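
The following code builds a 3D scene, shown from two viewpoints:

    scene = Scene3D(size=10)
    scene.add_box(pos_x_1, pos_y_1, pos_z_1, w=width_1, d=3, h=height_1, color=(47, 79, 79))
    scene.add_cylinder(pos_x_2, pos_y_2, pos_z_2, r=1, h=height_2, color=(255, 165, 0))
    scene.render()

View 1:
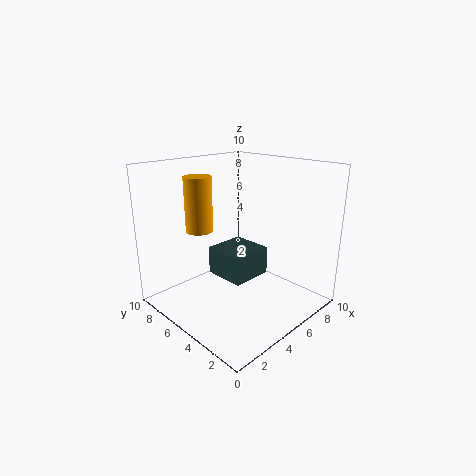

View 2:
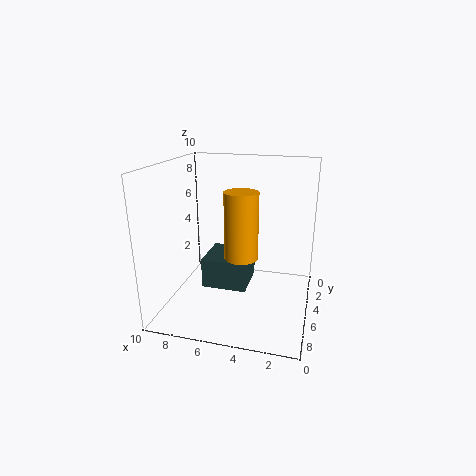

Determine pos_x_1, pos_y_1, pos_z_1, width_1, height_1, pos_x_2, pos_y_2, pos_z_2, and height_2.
pos_x_1 = 4
pos_y_1 = 4
pos_z_1 = 2
width_1 = 3
height_1 = 2
pos_x_2 = 4
pos_y_2 = 8
pos_z_2 = 5
height_2 = 4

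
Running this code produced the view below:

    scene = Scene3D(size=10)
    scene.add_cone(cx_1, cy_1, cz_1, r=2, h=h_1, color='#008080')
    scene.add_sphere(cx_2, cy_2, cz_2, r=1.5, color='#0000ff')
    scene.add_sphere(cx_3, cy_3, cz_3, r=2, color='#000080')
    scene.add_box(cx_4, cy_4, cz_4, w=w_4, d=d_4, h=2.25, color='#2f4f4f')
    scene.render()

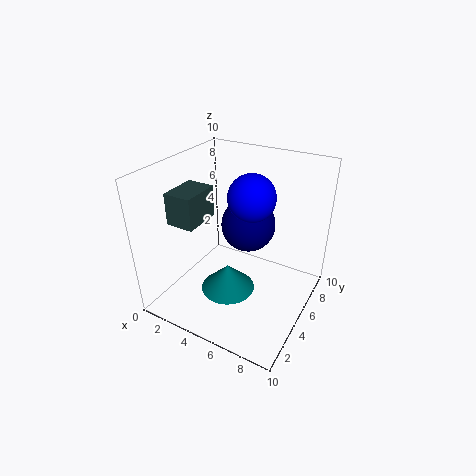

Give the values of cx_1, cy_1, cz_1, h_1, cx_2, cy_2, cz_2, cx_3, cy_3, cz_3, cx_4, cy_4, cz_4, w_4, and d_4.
cx_1 = 4.25, cy_1 = 4.75, cz_1 = 0.5, h_1 = 2, cx_2 = 6.25, cy_2 = 4.5, cz_2 = 8.5, cx_3 = 4.75, cy_3 = 7, cz_3 = 5, cx_4 = 0.75, cy_4 = 2.75, cz_4 = 6, w_4 = 2, d_4 = 2.75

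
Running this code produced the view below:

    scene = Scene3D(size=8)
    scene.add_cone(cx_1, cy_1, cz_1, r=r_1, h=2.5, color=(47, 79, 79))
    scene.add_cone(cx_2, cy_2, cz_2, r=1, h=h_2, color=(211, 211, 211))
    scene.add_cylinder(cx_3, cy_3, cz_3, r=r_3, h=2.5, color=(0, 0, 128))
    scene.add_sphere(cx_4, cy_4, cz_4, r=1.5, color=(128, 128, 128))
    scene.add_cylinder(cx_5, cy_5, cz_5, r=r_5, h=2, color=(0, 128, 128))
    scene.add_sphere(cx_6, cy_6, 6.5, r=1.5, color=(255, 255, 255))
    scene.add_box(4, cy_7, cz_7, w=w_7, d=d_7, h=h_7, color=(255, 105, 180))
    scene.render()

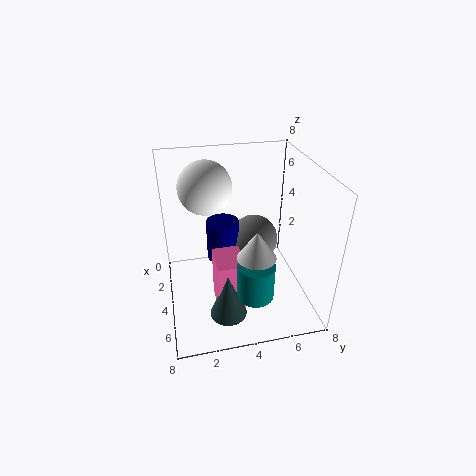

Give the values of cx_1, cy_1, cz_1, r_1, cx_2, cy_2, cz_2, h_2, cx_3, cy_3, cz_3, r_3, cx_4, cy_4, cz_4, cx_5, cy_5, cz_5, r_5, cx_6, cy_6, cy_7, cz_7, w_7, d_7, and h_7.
cx_1 = 6; cy_1 = 3; cz_1 = 0.5; r_1 = 1; cx_2 = 6; cy_2 = 4.5; cz_2 = 4; h_2 = 1.5; cx_3 = 2; cy_3 = 3.5; cz_3 = 1.5; r_3 = 1; cx_4 = 2; cy_4 = 5.5; cz_4 = 2.5; cx_5 = 6; cy_5 = 4.5; cz_5 = 1.5; r_5 = 1; cx_6 = 2.5; cy_6 = 2.5; cy_7 = 2.5; cz_7 = 0.5; w_7 = 2; d_7 = 1.5; h_7 = 3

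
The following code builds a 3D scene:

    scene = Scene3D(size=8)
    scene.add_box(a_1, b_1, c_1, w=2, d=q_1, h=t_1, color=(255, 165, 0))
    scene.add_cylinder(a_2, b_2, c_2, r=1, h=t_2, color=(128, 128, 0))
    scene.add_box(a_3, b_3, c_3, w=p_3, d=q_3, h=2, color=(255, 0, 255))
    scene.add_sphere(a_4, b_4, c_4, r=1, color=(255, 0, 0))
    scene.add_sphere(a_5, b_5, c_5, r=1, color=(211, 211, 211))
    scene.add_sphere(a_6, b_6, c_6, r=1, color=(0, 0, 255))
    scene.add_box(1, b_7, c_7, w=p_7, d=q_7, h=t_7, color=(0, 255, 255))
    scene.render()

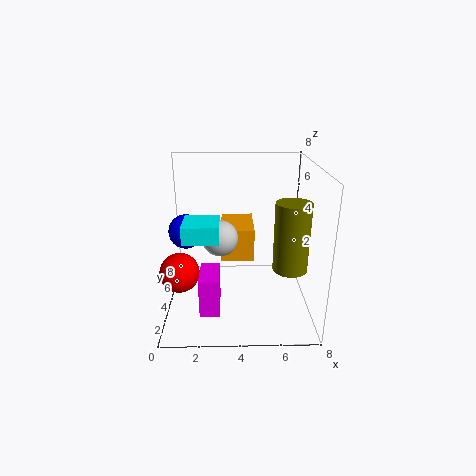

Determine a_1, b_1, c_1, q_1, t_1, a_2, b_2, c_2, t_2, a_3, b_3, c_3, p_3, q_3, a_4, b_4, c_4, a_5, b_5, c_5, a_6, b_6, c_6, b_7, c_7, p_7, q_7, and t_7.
a_1 = 3, b_1 = 5, c_1 = 2, q_1 = 3, t_1 = 2, a_2 = 7, b_2 = 4, c_2 = 2, t_2 = 4, a_3 = 2, b_3 = 1, c_3 = 1, p_3 = 1, q_3 = 2, a_4 = 1, b_4 = 2, c_4 = 3, a_5 = 3, b_5 = 4, c_5 = 4, a_6 = 1, b_6 = 5, c_6 = 4, b_7 = 3, c_7 = 4, p_7 = 2, q_7 = 2, t_7 = 1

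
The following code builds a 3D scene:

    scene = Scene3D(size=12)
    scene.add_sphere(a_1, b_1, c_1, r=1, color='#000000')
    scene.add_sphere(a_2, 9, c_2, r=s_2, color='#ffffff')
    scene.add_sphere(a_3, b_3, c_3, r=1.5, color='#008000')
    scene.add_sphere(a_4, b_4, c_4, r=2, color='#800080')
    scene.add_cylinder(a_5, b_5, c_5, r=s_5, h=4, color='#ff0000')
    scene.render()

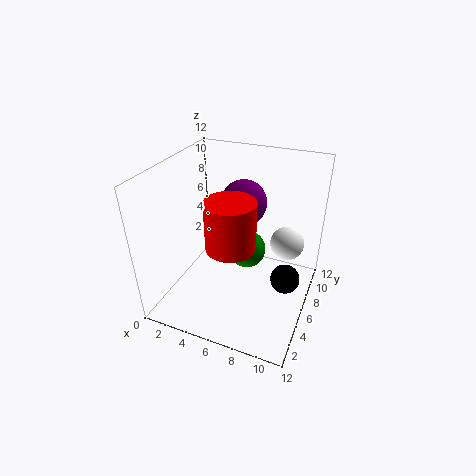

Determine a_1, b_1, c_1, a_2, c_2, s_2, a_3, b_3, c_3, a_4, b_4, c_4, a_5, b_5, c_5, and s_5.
a_1 = 11
b_1 = 2.5
c_1 = 6
a_2 = 9.5
c_2 = 4.5
s_2 = 1.5
a_3 = 7
b_3 = 5.5
c_3 = 5.5
a_4 = 5.5
b_4 = 8.5
c_4 = 8
a_5 = 6
b_5 = 4.5
c_5 = 6
s_5 = 2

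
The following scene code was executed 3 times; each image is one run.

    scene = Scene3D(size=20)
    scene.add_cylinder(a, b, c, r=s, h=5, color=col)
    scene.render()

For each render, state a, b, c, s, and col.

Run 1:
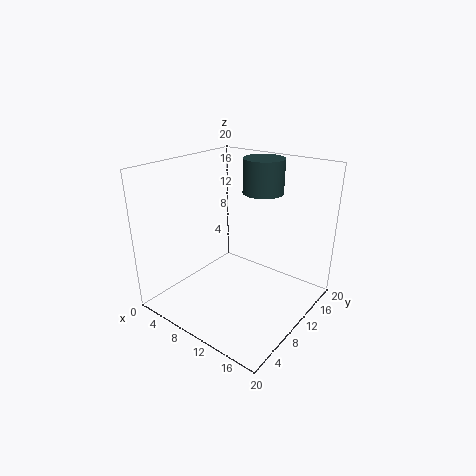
a = 10
b = 16
c = 15
s = 3
col = 'darkslategray'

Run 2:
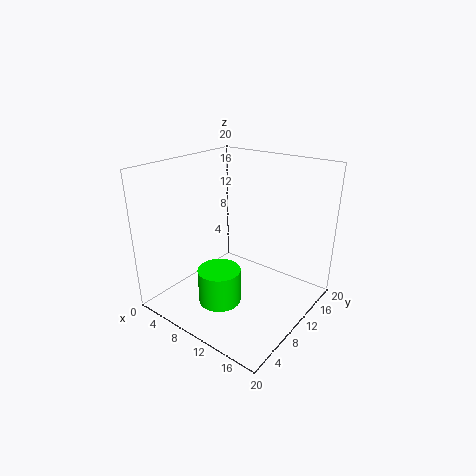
a = 9
b = 7
c = 1
s = 3
col = 'lime'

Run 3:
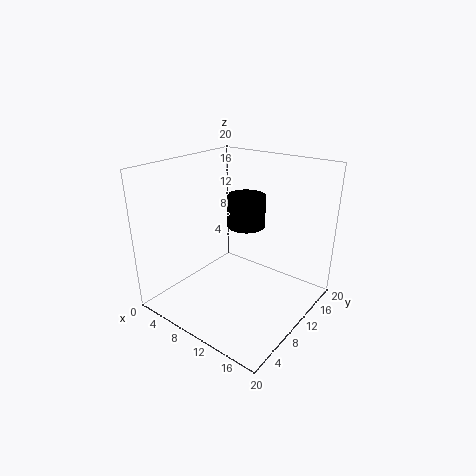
a = 7
b = 16
c = 9
s = 3
col = 'black'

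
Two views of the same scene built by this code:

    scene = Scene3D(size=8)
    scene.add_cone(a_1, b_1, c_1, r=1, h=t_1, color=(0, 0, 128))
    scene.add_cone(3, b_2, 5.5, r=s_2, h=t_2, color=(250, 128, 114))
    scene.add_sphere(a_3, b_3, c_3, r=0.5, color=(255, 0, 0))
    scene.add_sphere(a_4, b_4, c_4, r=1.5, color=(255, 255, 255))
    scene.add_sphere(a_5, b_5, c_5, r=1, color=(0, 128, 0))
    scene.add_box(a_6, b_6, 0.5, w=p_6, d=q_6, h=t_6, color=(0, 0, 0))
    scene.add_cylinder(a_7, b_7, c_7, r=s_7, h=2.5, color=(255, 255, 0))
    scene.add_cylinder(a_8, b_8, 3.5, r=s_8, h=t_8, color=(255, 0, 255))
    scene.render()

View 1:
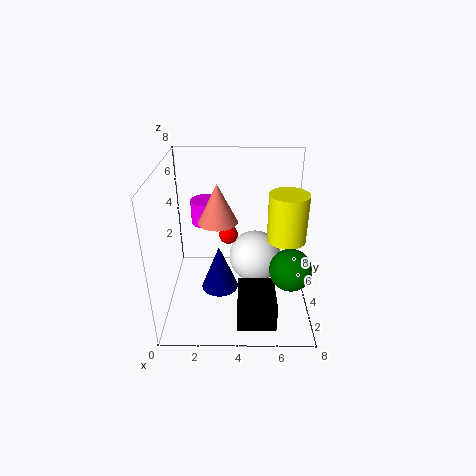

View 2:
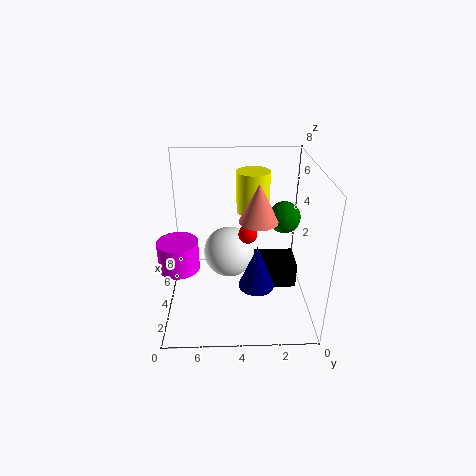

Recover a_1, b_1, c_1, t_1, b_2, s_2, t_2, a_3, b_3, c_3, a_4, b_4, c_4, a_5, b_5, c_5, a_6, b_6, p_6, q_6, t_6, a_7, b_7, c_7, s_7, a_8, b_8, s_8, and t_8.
a_1 = 3, b_1 = 3, c_1 = 1.5, t_1 = 2.5, b_2 = 3, s_2 = 1, t_2 = 2, a_3 = 3.5, b_3 = 3.5, c_3 = 4.5, a_4 = 5, b_4 = 4.5, c_4 = 2.5, a_5 = 6.5, b_5 = 1, c_5 = 4, a_6 = 4, b_6 = 0.5, p_6 = 2, q_6 = 2.5, t_6 = 1.5, a_7 = 6.5, b_7 = 3, c_7 = 4.5, s_7 = 1, a_8 = 2, b_8 = 7, s_8 = 1, t_8 = 1.5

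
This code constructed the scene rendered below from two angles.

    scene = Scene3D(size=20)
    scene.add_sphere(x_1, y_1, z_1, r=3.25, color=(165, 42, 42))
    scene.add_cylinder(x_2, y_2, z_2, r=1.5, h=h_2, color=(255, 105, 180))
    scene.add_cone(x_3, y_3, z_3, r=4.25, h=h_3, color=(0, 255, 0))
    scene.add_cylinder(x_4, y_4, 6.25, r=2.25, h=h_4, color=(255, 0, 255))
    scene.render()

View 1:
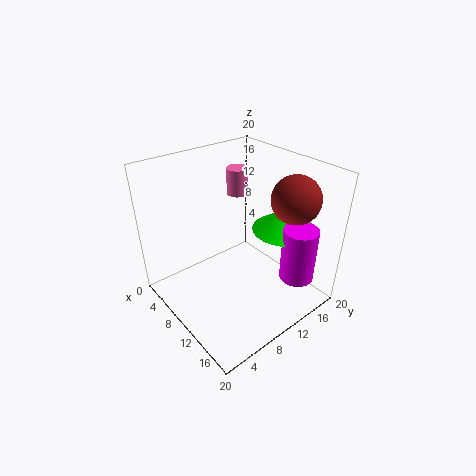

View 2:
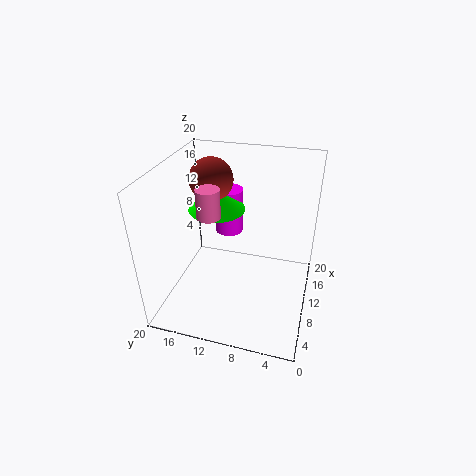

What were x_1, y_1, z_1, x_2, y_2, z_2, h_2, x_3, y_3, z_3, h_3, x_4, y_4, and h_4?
x_1 = 15; y_1 = 15.5; z_1 = 16; x_2 = 6.5; y_2 = 12.75; z_2 = 14.75; h_2 = 3.75; x_3 = 14.25; y_3 = 14.5; z_3 = 11.75; h_3 = 3; x_4 = 17.75; y_4 = 13.75; h_4 = 7.25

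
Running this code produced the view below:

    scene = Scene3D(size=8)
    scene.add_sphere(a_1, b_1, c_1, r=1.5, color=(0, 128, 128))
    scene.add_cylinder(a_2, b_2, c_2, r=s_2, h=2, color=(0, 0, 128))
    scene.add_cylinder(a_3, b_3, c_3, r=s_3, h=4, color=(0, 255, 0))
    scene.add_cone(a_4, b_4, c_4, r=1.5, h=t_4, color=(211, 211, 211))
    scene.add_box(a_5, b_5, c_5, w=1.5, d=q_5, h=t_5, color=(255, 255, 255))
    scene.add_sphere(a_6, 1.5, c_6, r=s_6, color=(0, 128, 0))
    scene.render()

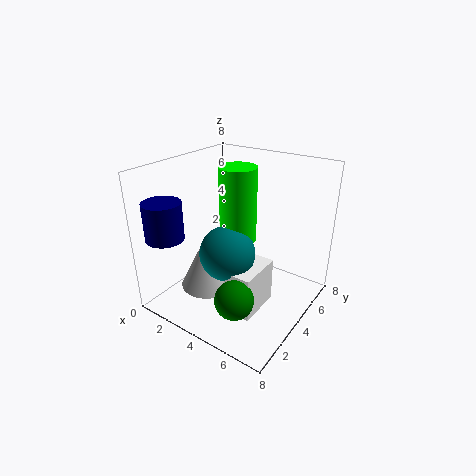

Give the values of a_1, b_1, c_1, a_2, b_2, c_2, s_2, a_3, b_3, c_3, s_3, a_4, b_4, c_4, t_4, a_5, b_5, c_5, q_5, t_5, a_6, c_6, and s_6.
a_1 = 4
b_1 = 3
c_1 = 3.5
a_2 = 1.5
b_2 = 1
c_2 = 4.5
s_2 = 1
a_3 = 4
b_3 = 4
c_3 = 4
s_3 = 1
a_4 = 3
b_4 = 2.5
c_4 = 1.5
t_4 = 3
a_5 = 4.5
b_5 = 2
c_5 = 0.5
q_5 = 2.5
t_5 = 2.5
a_6 = 5.5
c_6 = 2
s_6 = 1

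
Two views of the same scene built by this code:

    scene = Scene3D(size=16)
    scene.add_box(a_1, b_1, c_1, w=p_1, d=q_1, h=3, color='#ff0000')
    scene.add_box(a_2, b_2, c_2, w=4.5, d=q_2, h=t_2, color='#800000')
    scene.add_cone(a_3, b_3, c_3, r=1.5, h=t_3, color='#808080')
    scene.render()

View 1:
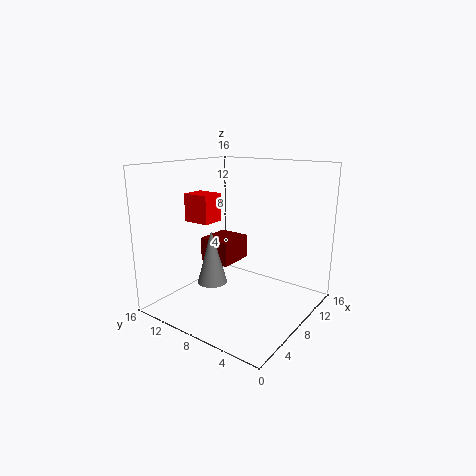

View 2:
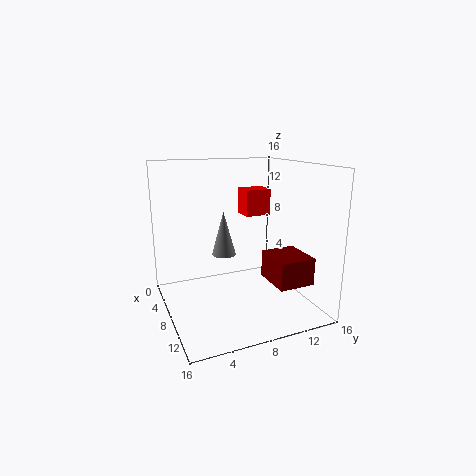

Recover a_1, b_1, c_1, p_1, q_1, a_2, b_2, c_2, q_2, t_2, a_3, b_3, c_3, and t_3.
a_1 = 4.5
b_1 = 9.5
c_1 = 10
p_1 = 2.5
q_1 = 3
a_2 = 9
b_2 = 10.5
c_2 = 3.5
q_2 = 4
t_2 = 3
a_3 = 3.5
b_3 = 8
c_3 = 4.5
t_3 = 5.5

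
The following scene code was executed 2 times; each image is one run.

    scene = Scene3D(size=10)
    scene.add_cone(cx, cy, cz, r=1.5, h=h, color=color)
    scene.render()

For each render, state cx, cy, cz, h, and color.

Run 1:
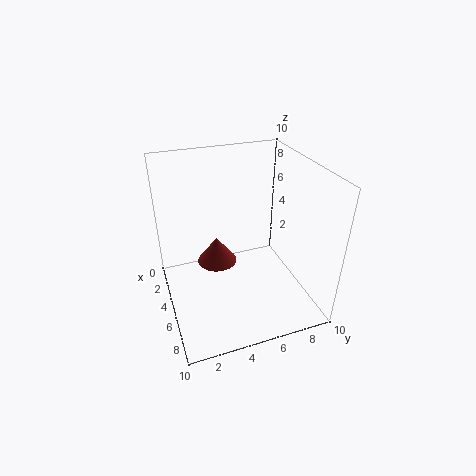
cx = 3, cy = 4, cz = 2, h = 2, color = 'brown'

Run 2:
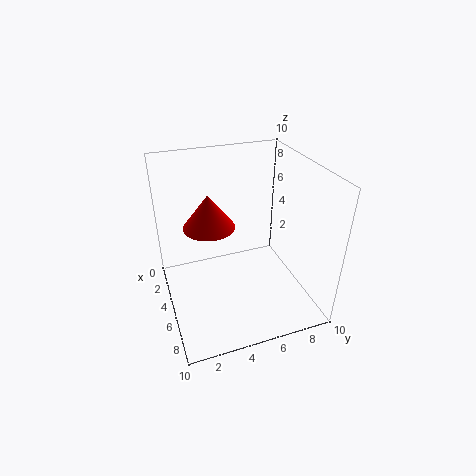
cx = 7, cy = 2.5, cz = 7.5, h = 2, color = 'red'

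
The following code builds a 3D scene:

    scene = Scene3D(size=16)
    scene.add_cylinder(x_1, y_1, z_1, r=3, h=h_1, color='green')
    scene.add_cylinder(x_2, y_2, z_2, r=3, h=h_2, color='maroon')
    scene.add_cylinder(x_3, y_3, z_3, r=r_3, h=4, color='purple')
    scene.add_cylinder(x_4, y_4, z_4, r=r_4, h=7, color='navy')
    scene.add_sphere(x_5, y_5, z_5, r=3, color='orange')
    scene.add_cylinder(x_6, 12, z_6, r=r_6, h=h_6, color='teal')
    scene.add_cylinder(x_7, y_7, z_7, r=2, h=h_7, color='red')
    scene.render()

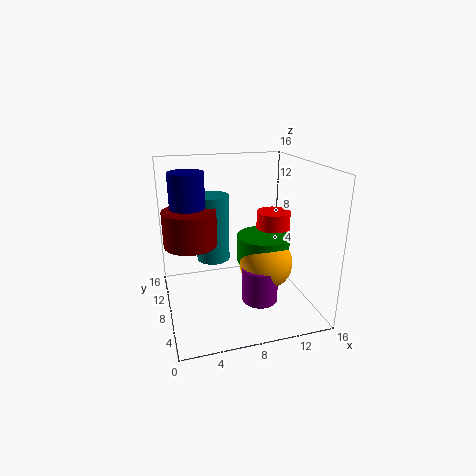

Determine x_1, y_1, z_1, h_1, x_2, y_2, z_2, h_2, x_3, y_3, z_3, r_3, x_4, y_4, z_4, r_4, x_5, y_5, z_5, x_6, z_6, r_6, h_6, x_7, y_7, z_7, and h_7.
x_1 = 11
y_1 = 8
z_1 = 5
h_1 = 3
x_2 = 3
y_2 = 10
z_2 = 7
h_2 = 4
x_3 = 10
y_3 = 6
z_3 = 1
r_3 = 2
x_4 = 3
y_4 = 11
z_4 = 8
r_4 = 2
x_5 = 11
y_5 = 7
z_5 = 5
x_6 = 6
z_6 = 4
r_6 = 2
h_6 = 8
x_7 = 13
y_7 = 10
z_7 = 4
h_7 = 6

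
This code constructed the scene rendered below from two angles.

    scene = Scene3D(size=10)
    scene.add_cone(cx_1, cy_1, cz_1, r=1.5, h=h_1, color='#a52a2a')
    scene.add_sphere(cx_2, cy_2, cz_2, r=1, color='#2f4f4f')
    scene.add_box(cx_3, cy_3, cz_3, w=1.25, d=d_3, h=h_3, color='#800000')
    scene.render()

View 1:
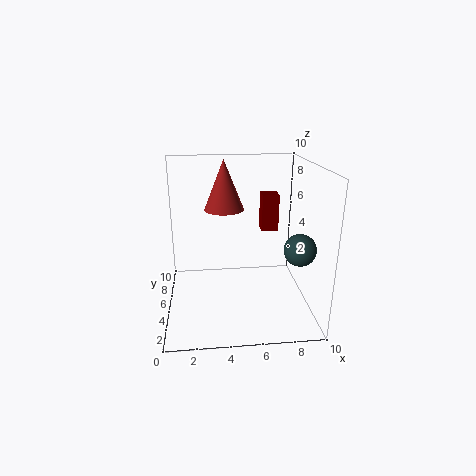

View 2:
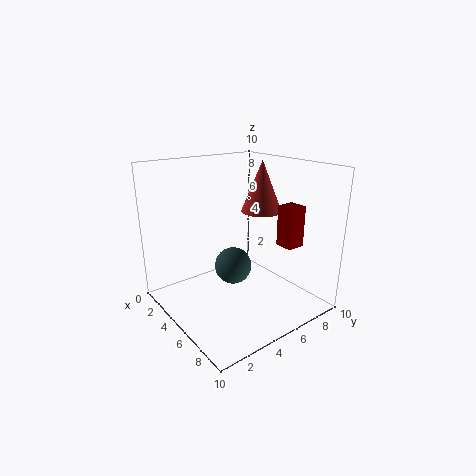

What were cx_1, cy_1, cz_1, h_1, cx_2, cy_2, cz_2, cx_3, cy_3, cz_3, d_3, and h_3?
cx_1 = 4.25, cy_1 = 7.75, cz_1 = 6.25, h_1 = 3.75, cx_2 = 8.5, cy_2 = 2, cz_2 = 5.25, cx_3 = 7, cy_3 = 6.75, cz_3 = 4.75, d_3 = 1.25, h_3 = 2.75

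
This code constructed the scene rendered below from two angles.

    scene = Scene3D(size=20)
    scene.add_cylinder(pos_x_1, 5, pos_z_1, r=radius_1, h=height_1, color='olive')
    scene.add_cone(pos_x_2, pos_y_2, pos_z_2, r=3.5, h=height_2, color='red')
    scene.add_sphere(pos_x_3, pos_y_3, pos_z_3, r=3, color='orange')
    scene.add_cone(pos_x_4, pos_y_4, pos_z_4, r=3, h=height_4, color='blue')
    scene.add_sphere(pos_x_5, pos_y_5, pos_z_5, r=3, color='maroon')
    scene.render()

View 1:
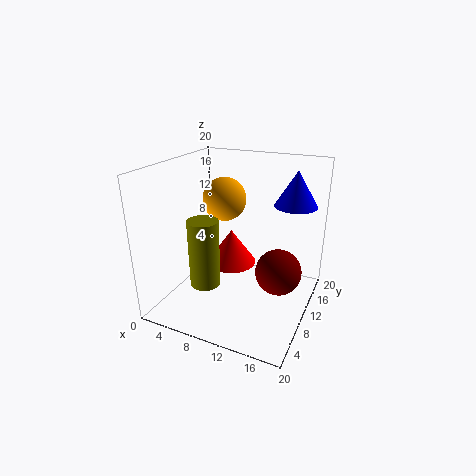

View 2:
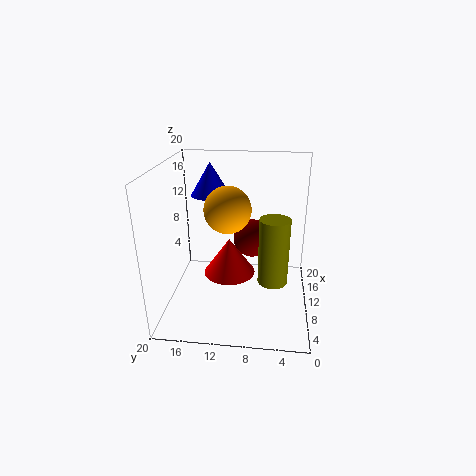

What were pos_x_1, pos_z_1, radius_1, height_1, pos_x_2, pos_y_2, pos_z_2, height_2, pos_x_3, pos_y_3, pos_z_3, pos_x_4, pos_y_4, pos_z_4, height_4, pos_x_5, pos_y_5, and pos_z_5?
pos_x_1 = 7.5; pos_z_1 = 5; radius_1 = 2; height_1 = 9; pos_x_2 = 8.5; pos_y_2 = 11; pos_z_2 = 5.5; height_2 = 5; pos_x_3 = 7.5; pos_y_3 = 11; pos_z_3 = 15; pos_x_4 = 16.5; pos_y_4 = 15; pos_z_4 = 14; height_4 = 5; pos_x_5 = 16.5; pos_y_5 = 8.5; pos_z_5 = 7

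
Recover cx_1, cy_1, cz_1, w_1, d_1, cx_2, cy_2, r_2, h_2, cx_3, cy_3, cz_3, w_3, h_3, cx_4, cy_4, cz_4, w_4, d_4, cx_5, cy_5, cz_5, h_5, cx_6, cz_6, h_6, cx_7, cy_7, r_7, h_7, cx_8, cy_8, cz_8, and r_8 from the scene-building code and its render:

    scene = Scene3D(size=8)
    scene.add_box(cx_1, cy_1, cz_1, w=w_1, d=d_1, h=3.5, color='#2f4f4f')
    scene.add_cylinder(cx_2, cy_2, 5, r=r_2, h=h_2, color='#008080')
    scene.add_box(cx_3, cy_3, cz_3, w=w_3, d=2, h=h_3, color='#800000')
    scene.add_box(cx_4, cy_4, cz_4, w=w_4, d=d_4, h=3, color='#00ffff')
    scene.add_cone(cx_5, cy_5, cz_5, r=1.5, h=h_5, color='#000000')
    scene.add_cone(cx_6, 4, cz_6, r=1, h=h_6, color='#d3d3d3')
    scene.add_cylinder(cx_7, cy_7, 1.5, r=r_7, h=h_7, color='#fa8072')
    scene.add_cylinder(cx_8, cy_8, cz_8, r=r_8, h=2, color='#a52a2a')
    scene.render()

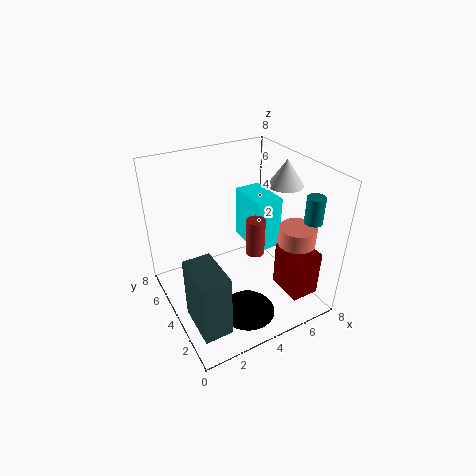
cx_1 = 0.5
cy_1 = 1
cz_1 = 0.5
w_1 = 1.5
d_1 = 2.5
cx_2 = 7.5
cy_2 = 2
r_2 = 0.5
h_2 = 1.5
cx_3 = 5.5
cy_3 = 0.5
cz_3 = 1.5
w_3 = 1.5
h_3 = 2.5
cx_4 = 5
cy_4 = 3.5
cz_4 = 3
w_4 = 1.5
d_4 = 2.5
cx_5 = 3.5
cy_5 = 2
cz_5 = 0.5
h_5 = 1.5
cx_6 = 7
cz_6 = 6.5
h_6 = 1.5
cx_7 = 6.5
cy_7 = 2
r_7 = 1
h_7 = 3.5
cx_8 = 4.5
cy_8 = 3
cz_8 = 3.5
r_8 = 0.5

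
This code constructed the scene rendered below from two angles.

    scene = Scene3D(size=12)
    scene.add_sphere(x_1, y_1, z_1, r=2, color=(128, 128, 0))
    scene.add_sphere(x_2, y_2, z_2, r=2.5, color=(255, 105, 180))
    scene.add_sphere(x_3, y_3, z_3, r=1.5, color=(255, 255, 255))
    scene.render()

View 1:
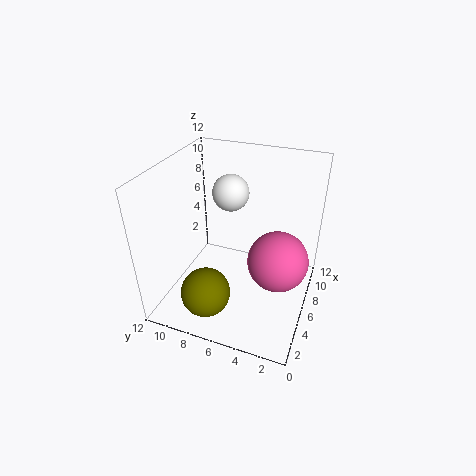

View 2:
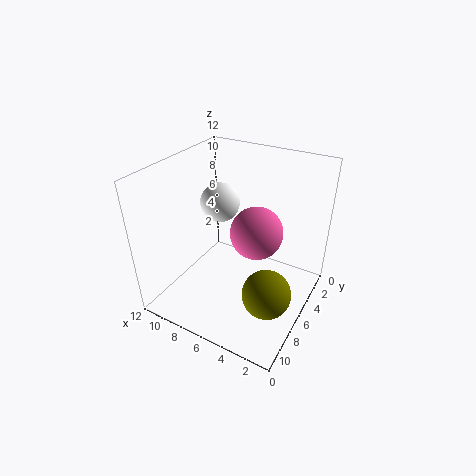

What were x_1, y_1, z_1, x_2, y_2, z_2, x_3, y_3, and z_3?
x_1 = 2.5; y_1 = 7.5; z_1 = 2.5; x_2 = 6; y_2 = 2.5; z_2 = 4.5; x_3 = 7; y_3 = 7; z_3 = 9.5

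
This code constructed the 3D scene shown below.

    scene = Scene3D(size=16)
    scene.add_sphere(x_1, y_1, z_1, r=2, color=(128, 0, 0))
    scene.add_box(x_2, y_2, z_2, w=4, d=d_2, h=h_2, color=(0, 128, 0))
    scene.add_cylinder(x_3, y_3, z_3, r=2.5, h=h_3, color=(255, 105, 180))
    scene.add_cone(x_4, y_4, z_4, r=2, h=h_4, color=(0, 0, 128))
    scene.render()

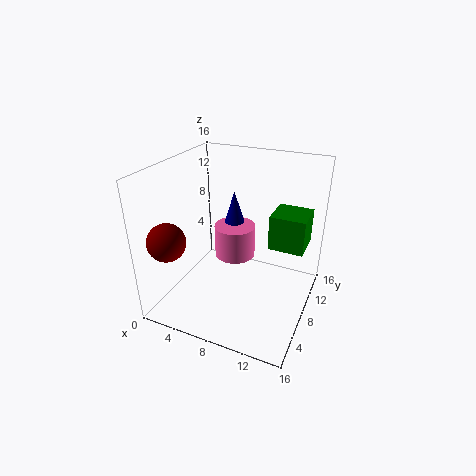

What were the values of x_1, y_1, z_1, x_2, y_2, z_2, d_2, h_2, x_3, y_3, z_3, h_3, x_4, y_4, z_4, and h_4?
x_1 = 2.5
y_1 = 2.5
z_1 = 9
x_2 = 11
y_2 = 9.5
z_2 = 6.5
d_2 = 4
h_2 = 4
x_3 = 6
y_3 = 11.5
z_3 = 3.5
h_3 = 4
x_4 = 5.5
y_4 = 12.5
z_4 = 5
h_4 = 6.5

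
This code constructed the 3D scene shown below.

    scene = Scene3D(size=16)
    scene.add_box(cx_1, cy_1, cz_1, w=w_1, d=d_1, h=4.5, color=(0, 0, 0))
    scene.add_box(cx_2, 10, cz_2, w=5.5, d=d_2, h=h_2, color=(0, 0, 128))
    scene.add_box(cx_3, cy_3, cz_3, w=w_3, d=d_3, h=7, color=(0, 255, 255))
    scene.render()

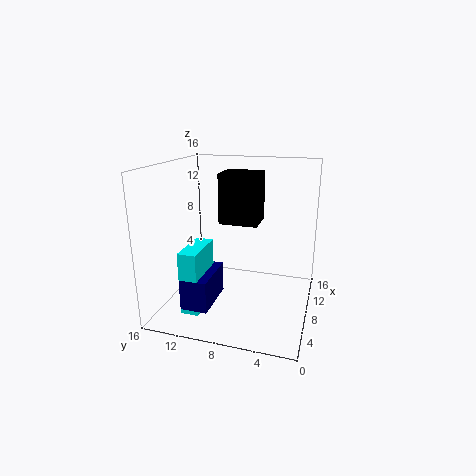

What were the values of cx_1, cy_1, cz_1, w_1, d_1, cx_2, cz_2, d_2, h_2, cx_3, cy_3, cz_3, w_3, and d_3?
cx_1 = 2, cy_1 = 4.5, cz_1 = 11.5, w_1 = 3, d_1 = 3.5, cx_2 = 3, cz_2 = 1, d_2 = 3, h_2 = 3.5, cx_3 = 3, cy_3 = 11, cz_3 = 0.5, w_3 = 5, d_3 = 2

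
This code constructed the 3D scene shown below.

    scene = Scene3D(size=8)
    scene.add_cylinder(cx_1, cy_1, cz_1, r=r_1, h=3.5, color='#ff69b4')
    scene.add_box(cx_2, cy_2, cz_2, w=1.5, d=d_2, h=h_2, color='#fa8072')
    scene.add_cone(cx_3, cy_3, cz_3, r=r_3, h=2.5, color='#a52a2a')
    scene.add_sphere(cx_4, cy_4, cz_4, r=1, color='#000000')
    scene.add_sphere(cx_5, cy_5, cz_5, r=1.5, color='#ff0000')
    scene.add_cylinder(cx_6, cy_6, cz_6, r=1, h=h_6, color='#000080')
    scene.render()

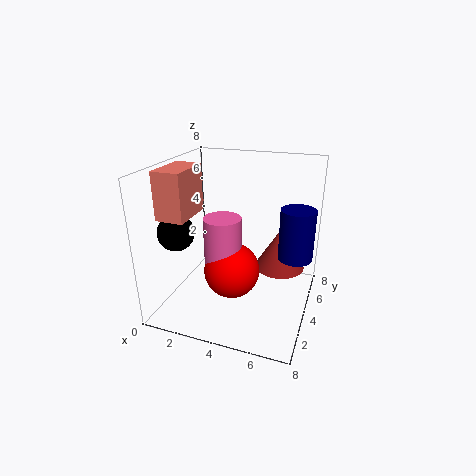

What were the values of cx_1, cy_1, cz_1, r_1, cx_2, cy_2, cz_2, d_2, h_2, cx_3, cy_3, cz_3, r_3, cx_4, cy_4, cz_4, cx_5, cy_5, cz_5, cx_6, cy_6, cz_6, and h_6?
cx_1 = 3.5, cy_1 = 3, cz_1 = 2, r_1 = 1, cx_2 = 0.5, cy_2 = 1.5, cz_2 = 5.5, d_2 = 2.5, h_2 = 2.5, cx_3 = 6, cy_3 = 6, cz_3 = 1.5, r_3 = 1.5, cx_4 = 1, cy_4 = 2.5, cz_4 = 4.5, cx_5 = 4, cy_5 = 3, cz_5 = 2.5, cx_6 = 7, cy_6 = 5.5, cz_6 = 2.5, h_6 = 3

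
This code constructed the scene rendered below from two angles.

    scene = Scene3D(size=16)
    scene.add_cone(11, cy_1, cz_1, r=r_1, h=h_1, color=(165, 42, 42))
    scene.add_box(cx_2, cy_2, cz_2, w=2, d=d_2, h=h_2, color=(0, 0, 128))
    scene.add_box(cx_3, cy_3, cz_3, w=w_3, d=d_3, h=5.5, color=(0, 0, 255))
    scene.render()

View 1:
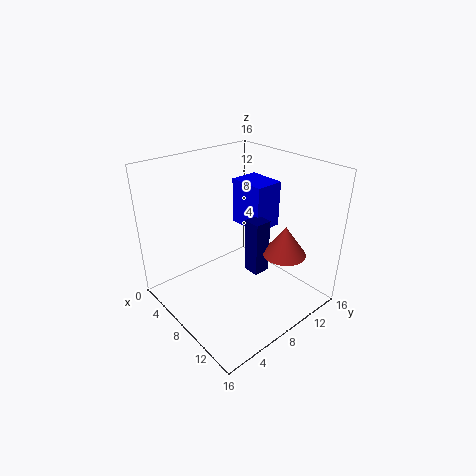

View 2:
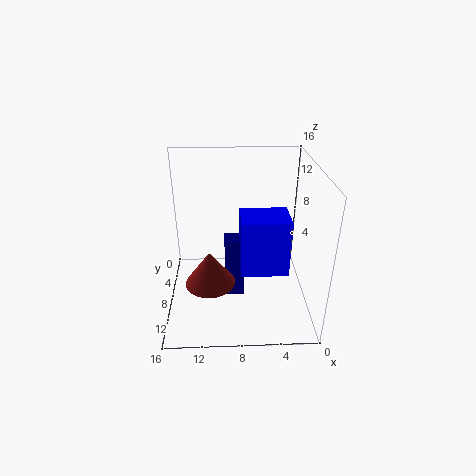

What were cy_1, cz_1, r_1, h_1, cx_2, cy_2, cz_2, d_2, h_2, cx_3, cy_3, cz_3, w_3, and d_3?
cy_1 = 12.5, cz_1 = 5.5, r_1 = 2.5, h_1 = 3.5, cx_2 = 7.5, cy_2 = 9.5, cz_2 = 3, d_2 = 2, h_2 = 6.5, cx_3 = 3.5, cy_3 = 11, cz_3 = 7.5, w_3 = 4.5, d_3 = 3.5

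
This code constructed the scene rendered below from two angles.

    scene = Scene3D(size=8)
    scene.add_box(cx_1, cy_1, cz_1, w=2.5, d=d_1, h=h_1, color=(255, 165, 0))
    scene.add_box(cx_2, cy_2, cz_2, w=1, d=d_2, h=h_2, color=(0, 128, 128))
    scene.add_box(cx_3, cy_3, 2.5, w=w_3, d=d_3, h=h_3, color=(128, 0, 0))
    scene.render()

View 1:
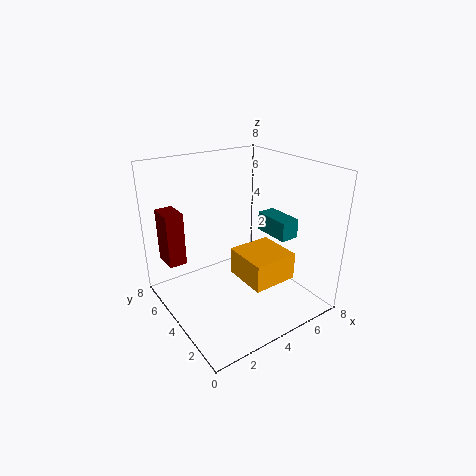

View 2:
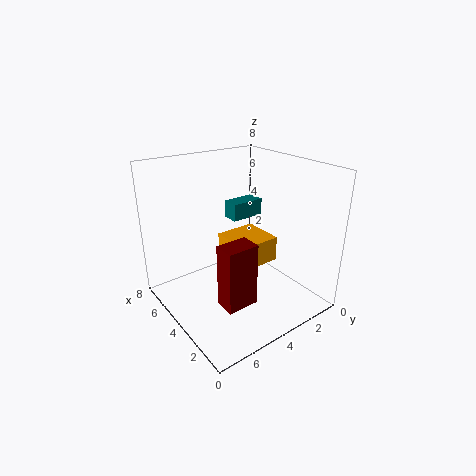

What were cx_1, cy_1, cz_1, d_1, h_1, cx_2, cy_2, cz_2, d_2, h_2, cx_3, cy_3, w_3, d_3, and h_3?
cx_1 = 3.5, cy_1 = 1.5, cz_1 = 2, d_1 = 2.5, h_1 = 1.5, cx_2 = 5, cy_2 = 1.5, cz_2 = 4.5, d_2 = 2, h_2 = 1, cx_3 = 0.5, cy_3 = 5.5, w_3 = 1, d_3 = 1.5, h_3 = 3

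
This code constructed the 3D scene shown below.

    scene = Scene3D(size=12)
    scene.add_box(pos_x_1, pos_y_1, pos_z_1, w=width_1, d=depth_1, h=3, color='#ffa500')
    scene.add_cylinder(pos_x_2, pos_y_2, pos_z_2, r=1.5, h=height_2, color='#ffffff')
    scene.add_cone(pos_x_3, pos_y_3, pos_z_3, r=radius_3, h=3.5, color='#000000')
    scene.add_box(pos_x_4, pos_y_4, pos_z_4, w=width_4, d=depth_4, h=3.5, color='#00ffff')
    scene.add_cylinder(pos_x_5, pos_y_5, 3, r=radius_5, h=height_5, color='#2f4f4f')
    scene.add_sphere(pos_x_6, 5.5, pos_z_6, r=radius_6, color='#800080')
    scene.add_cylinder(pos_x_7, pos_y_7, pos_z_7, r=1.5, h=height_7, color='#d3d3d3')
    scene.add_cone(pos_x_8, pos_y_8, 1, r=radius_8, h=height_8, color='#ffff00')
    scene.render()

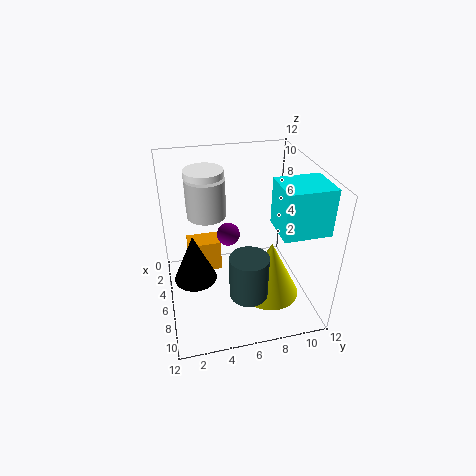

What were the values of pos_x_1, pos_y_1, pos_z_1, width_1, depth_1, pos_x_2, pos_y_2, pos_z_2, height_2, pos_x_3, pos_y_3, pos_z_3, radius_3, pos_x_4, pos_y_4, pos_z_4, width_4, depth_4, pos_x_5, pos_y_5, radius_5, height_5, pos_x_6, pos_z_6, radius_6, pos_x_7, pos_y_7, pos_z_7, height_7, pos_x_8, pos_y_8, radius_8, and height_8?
pos_x_1 = 1.5
pos_y_1 = 2
pos_z_1 = 1
width_1 = 2
depth_1 = 3
pos_x_2 = 5.5
pos_y_2 = 3.5
pos_z_2 = 9
height_2 = 3
pos_x_3 = 9.5
pos_y_3 = 2
pos_z_3 = 5.5
radius_3 = 1.5
pos_x_4 = 8
pos_y_4 = 8
pos_z_4 = 8.5
width_4 = 3
depth_4 = 3.5
pos_x_5 = 9.5
pos_y_5 = 6
radius_5 = 1.5
height_5 = 3.5
pos_x_6 = 4.5
pos_z_6 = 5.5
radius_6 = 1
pos_x_7 = 6
pos_y_7 = 3.5
pos_z_7 = 8.5
height_7 = 3
pos_x_8 = 7.5
pos_y_8 = 8.5
radius_8 = 2.5
height_8 = 5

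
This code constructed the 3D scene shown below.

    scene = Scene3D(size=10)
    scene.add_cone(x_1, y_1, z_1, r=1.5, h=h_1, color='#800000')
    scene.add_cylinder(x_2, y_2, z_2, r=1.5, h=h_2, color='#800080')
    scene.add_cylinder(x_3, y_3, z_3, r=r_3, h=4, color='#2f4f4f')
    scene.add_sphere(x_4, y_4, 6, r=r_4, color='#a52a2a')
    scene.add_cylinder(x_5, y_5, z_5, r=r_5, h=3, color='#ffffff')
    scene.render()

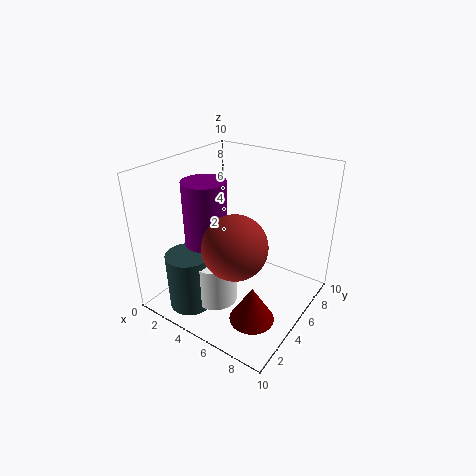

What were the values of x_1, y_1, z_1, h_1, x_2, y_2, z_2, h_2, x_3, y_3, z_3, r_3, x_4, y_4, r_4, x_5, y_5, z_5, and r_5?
x_1 = 7.5, y_1 = 3, z_1 = 0.5, h_1 = 2.5, x_2 = 3, y_2 = 4, z_2 = 4, h_2 = 5, x_3 = 3, y_3 = 2, z_3 = 0.5, r_3 = 1.5, x_4 = 6.5, y_4 = 2.5, r_4 = 2, x_5 = 4.5, y_5 = 3, z_5 = 1, r_5 = 1.5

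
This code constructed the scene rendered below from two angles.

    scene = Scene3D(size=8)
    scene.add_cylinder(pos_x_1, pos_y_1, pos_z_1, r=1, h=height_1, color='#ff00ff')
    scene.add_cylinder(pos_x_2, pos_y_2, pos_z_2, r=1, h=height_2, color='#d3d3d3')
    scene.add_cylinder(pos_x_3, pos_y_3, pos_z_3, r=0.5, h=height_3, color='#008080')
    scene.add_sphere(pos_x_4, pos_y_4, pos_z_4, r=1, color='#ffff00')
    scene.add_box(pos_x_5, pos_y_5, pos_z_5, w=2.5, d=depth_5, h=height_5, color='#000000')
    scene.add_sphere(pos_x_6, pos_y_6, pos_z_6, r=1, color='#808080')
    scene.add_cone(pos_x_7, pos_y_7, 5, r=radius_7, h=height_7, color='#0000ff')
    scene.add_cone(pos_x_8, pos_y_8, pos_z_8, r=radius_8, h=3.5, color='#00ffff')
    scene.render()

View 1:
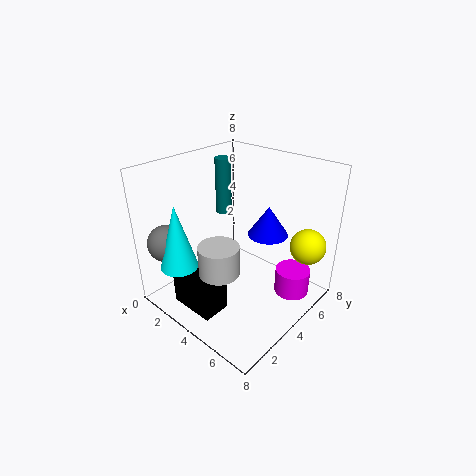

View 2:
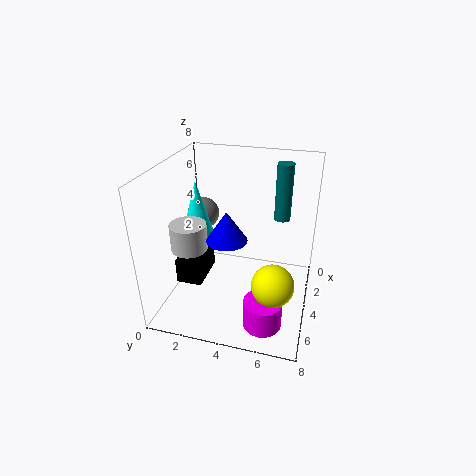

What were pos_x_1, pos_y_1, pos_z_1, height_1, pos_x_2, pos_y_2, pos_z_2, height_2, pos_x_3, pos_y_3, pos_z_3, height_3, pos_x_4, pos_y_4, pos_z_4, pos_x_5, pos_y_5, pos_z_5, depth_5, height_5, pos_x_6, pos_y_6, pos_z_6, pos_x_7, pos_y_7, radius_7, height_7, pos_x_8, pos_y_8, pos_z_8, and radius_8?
pos_x_1 = 6.5; pos_y_1 = 6; pos_z_1 = 0.5; height_1 = 1.5; pos_x_2 = 5; pos_y_2 = 1.5; pos_z_2 = 3.5; height_2 = 1.5; pos_x_3 = 1; pos_y_3 = 6; pos_z_3 = 4; height_3 = 3.5; pos_x_4 = 7; pos_y_4 = 6.5; pos_z_4 = 3.5; pos_x_5 = 2.5; pos_y_5 = 0.5; pos_z_5 = 1; depth_5 = 1.5; height_5 = 1.5; pos_x_6 = 1.5; pos_y_6 = 1; pos_z_6 = 4; pos_x_7 = 6; pos_y_7 = 4; radius_7 = 1; height_7 = 1.5; pos_x_8 = 2.5; pos_y_8 = 1; pos_z_8 = 3; radius_8 = 1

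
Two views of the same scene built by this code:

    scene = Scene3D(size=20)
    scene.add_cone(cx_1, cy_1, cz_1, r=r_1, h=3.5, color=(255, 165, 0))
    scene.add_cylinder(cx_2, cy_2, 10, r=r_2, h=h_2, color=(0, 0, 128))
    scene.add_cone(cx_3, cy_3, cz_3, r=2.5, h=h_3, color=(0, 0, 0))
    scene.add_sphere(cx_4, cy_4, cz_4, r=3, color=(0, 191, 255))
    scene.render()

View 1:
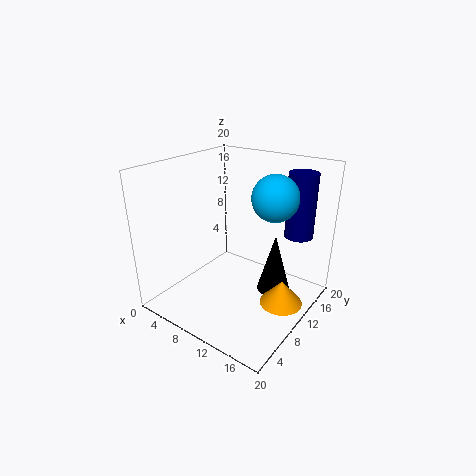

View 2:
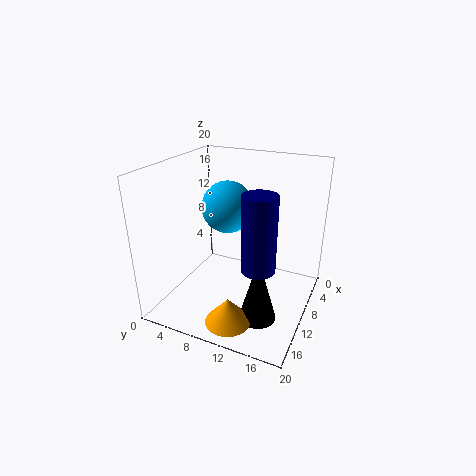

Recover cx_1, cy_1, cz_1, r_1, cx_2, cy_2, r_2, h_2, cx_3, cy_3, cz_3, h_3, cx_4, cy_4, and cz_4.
cx_1 = 16.5, cy_1 = 11.5, cz_1 = 1, r_1 = 3, cx_2 = 16.5, cy_2 = 15.5, r_2 = 2, h_2 = 9, cx_3 = 13.5, cy_3 = 14.5, cz_3 = 0.5, h_3 = 9, cx_4 = 15, cy_4 = 11, cz_4 = 16.5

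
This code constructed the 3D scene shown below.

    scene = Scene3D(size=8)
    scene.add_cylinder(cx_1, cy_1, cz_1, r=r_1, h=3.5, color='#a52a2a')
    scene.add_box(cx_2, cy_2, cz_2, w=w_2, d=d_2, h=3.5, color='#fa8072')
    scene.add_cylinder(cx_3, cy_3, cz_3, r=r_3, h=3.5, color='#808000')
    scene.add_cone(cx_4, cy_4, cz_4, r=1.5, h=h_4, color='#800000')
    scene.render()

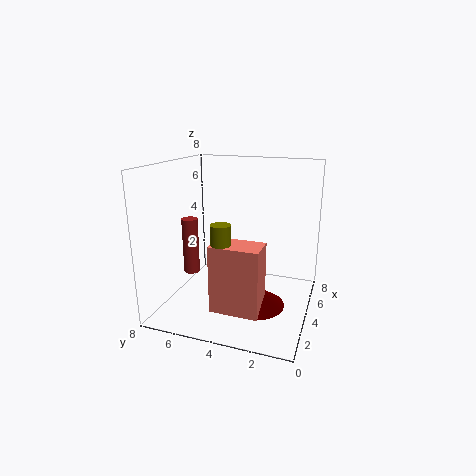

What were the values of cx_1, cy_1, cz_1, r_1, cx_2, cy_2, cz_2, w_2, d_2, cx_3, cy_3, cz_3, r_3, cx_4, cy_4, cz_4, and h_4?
cx_1 = 5, cy_1 = 7.5, cz_1 = 1, r_1 = 0.5, cx_2 = 1, cy_2 = 2, cz_2 = 1, w_2 = 1.5, d_2 = 2.5, cx_3 = 1.5, cy_3 = 4, cz_3 = 2, r_3 = 0.5, cx_4 = 2.5, cy_4 = 2.5, cz_4 = 1, h_4 = 1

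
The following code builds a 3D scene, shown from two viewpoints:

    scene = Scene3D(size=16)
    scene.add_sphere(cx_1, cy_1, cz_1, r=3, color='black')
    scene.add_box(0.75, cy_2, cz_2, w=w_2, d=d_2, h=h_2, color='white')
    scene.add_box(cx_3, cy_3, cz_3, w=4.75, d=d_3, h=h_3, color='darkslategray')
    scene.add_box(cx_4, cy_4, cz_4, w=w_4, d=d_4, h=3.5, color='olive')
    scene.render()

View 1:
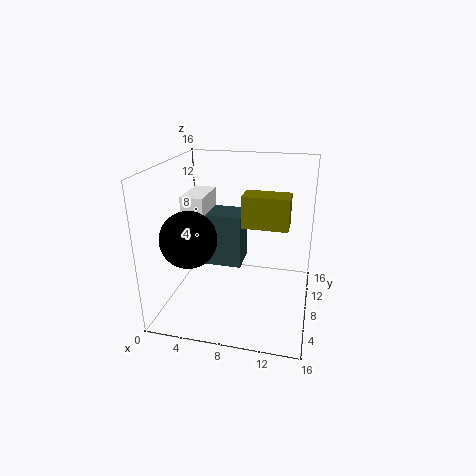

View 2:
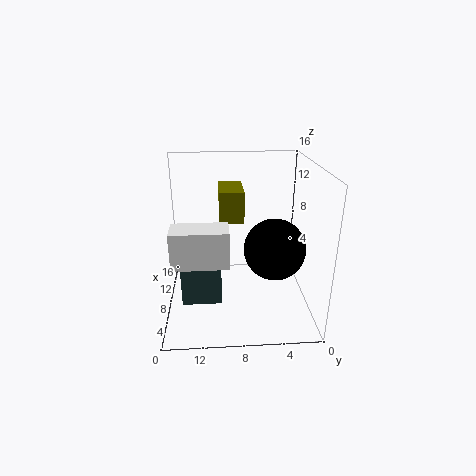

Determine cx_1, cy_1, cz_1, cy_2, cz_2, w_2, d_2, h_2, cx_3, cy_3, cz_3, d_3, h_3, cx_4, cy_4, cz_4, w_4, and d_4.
cx_1 = 3.5
cy_1 = 4.75
cz_1 = 8.75
cy_2 = 9.25
cz_2 = 8.25
w_2 = 2.75
d_2 = 5.25
h_2 = 3.5
cx_3 = 3
cy_3 = 10
cz_3 = 3
d_3 = 4
h_3 = 6.5
cx_4 = 8.5
cy_4 = 7.25
cz_4 = 9.5
w_4 = 5
d_4 = 2.75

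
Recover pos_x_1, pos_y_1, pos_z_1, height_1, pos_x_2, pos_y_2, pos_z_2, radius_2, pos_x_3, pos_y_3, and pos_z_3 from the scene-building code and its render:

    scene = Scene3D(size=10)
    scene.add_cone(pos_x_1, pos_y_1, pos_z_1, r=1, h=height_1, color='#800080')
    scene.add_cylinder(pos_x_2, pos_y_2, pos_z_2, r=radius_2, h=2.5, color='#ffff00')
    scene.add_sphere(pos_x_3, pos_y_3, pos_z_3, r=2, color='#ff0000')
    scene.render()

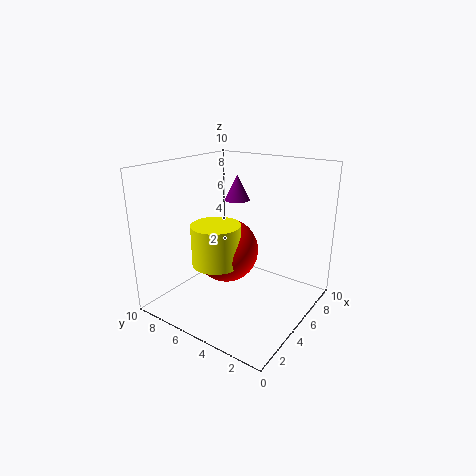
pos_x_1 = 8.5
pos_y_1 = 7.5
pos_z_1 = 6.5
height_1 = 2
pos_x_2 = 2
pos_y_2 = 4.5
pos_z_2 = 4.5
radius_2 = 1.5
pos_x_3 = 3
pos_y_3 = 4.5
pos_z_3 = 5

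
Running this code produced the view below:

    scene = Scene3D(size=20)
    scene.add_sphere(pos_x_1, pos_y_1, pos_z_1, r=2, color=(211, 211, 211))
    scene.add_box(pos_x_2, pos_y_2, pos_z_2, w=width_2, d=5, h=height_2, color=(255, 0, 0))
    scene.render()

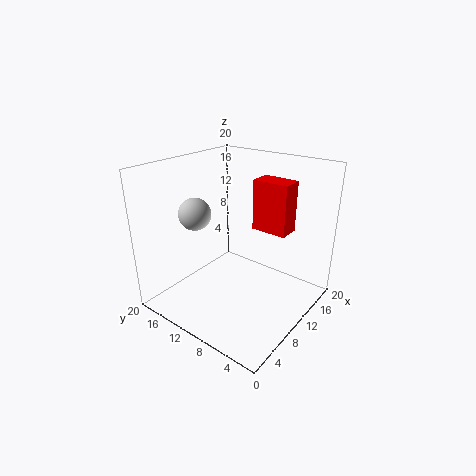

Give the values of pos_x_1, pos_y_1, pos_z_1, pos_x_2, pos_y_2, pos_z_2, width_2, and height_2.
pos_x_1 = 4
pos_y_1 = 12
pos_z_1 = 15
pos_x_2 = 12
pos_y_2 = 4
pos_z_2 = 11
width_2 = 3
height_2 = 7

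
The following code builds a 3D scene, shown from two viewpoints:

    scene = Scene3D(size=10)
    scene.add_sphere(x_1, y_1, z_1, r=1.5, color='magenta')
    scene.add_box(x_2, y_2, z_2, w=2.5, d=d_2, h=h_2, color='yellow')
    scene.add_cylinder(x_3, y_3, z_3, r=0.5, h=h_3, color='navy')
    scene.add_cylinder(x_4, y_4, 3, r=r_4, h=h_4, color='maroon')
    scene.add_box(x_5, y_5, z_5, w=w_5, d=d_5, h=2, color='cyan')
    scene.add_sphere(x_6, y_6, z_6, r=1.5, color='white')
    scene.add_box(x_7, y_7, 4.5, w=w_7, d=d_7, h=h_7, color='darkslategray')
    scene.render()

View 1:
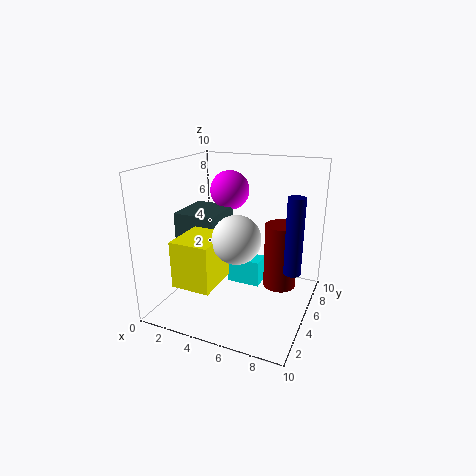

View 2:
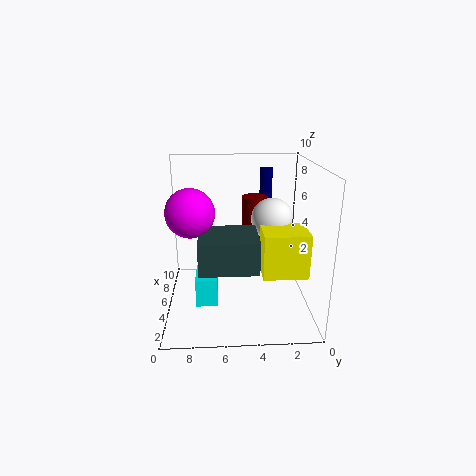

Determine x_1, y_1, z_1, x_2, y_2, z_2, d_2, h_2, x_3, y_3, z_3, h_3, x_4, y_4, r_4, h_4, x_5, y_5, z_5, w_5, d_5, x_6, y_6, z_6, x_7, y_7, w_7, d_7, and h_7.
x_1 = 3; y_1 = 8; z_1 = 7.5; x_2 = 2.5; y_2 = 0.5; z_2 = 3; d_2 = 3; h_2 = 3; x_3 = 9.5; y_3 = 2.5; z_3 = 4.5; h_3 = 4.5; x_4 = 8.5; y_4 = 3.5; r_4 = 1; h_4 = 4; x_5 = 3.5; y_5 = 6.5; z_5 = 0.5; w_5 = 2.5; d_5 = 1.5; x_6 = 6; y_6 = 2.5; z_6 = 6; x_7 = 0.5; y_7 = 4; w_7 = 3; d_7 = 3.5; h_7 = 2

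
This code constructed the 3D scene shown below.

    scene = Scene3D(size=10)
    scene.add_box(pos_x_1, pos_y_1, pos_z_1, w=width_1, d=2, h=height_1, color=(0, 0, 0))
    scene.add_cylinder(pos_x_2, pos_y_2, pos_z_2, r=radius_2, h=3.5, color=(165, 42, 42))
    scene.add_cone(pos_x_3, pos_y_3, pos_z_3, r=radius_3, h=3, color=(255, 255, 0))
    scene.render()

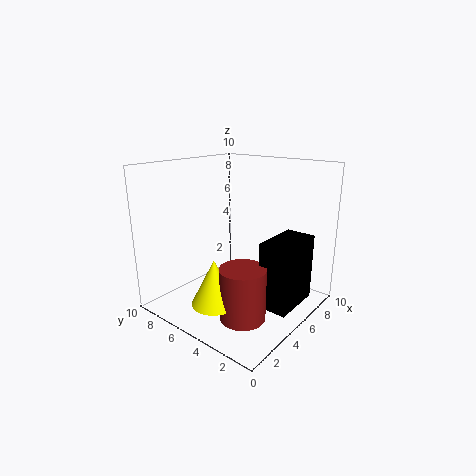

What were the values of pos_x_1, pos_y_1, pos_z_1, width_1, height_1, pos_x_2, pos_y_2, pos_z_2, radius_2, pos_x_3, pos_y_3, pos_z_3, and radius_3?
pos_x_1 = 4
pos_y_1 = 0.5
pos_z_1 = 1
width_1 = 3.5
height_1 = 4.5
pos_x_2 = 3
pos_y_2 = 3
pos_z_2 = 0.5
radius_2 = 1.5
pos_x_3 = 2
pos_y_3 = 4.5
pos_z_3 = 1.5
radius_3 = 1.5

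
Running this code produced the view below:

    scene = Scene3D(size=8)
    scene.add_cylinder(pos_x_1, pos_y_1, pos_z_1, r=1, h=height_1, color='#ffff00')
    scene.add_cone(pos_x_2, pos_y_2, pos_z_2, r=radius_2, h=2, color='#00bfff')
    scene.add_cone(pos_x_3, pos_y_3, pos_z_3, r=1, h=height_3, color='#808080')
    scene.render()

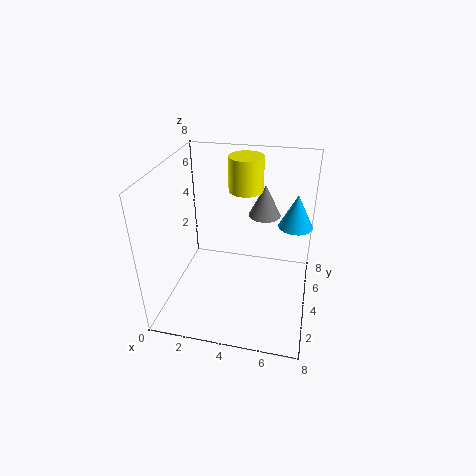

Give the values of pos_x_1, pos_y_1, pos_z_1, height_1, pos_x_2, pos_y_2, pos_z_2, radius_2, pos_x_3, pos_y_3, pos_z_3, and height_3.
pos_x_1 = 4, pos_y_1 = 6, pos_z_1 = 6, height_1 = 2, pos_x_2 = 7, pos_y_2 = 6, pos_z_2 = 4, radius_2 = 1, pos_x_3 = 5, pos_y_3 = 7, pos_z_3 = 4, height_3 = 2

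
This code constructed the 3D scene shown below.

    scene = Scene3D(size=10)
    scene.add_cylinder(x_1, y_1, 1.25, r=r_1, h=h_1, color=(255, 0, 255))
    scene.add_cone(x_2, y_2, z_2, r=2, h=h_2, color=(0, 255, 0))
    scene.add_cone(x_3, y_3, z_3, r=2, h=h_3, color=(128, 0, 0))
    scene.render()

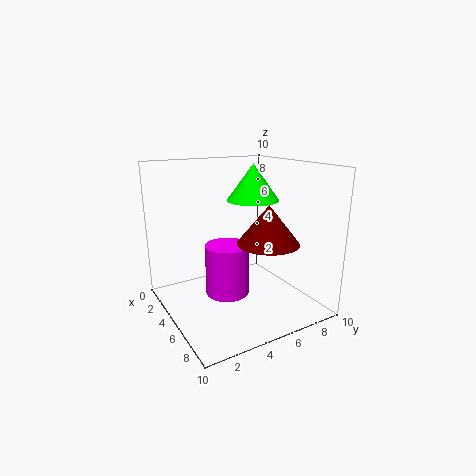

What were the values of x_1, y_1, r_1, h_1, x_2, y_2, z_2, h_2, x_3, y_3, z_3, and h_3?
x_1 = 5.25
y_1 = 4
r_1 = 1.5
h_1 = 3.5
x_2 = 3
y_2 = 7.5
z_2 = 7
h_2 = 2.75
x_3 = 7.5
y_3 = 5.75
z_3 = 5.25
h_3 = 2.5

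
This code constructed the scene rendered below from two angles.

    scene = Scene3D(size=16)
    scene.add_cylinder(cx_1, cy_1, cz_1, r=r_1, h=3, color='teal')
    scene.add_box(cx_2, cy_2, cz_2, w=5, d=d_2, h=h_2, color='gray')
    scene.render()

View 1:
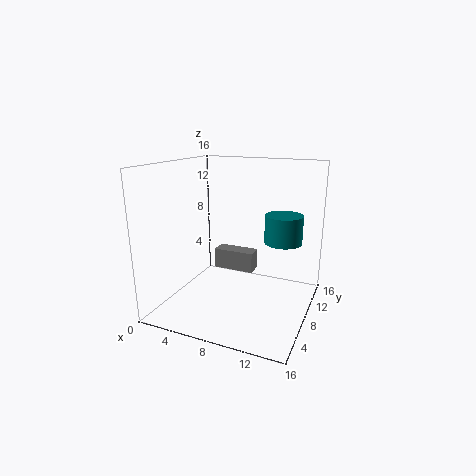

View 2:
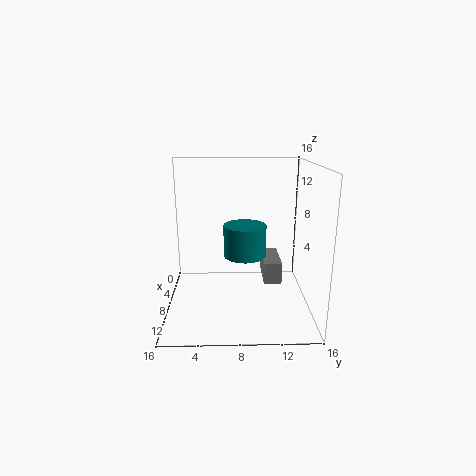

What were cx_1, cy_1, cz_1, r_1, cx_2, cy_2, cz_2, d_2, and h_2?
cx_1 = 13
cy_1 = 8.5
cz_1 = 8
r_1 = 2
cx_2 = 3.5
cy_2 = 11
cz_2 = 2.5
d_2 = 2
h_2 = 2.5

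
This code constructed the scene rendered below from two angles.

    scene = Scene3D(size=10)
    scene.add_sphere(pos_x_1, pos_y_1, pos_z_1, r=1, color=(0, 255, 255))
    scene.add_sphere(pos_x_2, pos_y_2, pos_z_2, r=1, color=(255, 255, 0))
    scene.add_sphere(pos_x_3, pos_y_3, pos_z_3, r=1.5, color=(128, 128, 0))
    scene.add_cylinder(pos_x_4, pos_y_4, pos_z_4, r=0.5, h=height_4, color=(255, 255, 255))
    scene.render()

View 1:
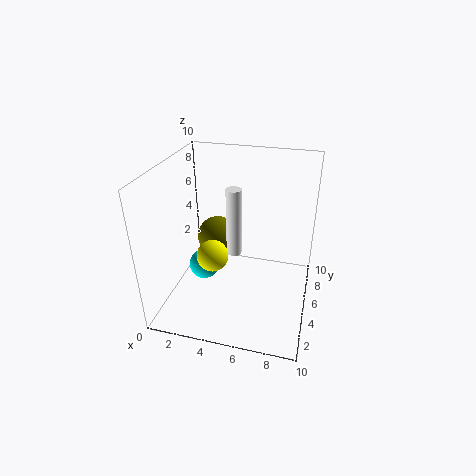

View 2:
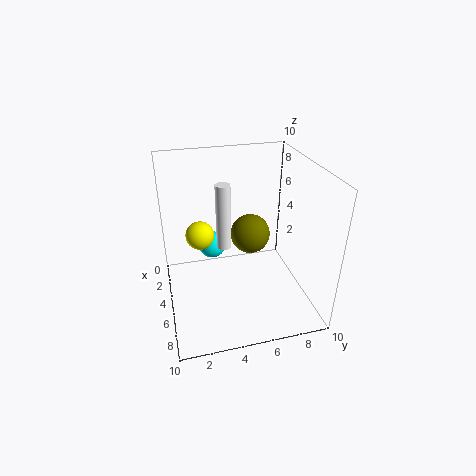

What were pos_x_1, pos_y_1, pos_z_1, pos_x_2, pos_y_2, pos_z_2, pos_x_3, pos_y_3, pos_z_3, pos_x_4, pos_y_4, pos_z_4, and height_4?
pos_x_1 = 3; pos_y_1 = 3.5; pos_z_1 = 3.5; pos_x_2 = 4; pos_y_2 = 2.5; pos_z_2 = 5; pos_x_3 = 3; pos_y_3 = 6.5; pos_z_3 = 4; pos_x_4 = 5; pos_y_4 = 4; pos_z_4 = 4.5; height_4 = 4.5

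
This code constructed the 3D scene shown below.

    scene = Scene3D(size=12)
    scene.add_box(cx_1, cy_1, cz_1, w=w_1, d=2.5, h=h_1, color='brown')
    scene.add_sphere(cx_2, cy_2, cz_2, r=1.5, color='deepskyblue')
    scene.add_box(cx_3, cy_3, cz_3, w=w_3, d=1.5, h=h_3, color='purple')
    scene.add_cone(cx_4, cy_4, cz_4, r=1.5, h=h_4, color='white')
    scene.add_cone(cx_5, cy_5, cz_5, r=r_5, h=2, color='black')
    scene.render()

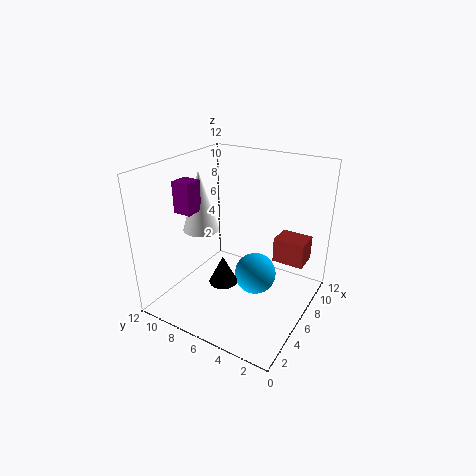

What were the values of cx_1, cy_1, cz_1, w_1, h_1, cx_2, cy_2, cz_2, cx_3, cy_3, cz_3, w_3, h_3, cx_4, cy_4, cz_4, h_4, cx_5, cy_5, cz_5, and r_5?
cx_1 = 6.5, cy_1 = 0.5, cz_1 = 4.5, w_1 = 2, h_1 = 2, cx_2 = 3.5, cy_2 = 3, cz_2 = 5, cx_3 = 3, cy_3 = 8.5, cz_3 = 8.5, w_3 = 1.5, h_3 = 2.5, cx_4 = 5, cy_4 = 9, cz_4 = 6.5, h_4 = 5, cx_5 = 1.5, cy_5 = 4.5, cz_5 = 5, r_5 = 1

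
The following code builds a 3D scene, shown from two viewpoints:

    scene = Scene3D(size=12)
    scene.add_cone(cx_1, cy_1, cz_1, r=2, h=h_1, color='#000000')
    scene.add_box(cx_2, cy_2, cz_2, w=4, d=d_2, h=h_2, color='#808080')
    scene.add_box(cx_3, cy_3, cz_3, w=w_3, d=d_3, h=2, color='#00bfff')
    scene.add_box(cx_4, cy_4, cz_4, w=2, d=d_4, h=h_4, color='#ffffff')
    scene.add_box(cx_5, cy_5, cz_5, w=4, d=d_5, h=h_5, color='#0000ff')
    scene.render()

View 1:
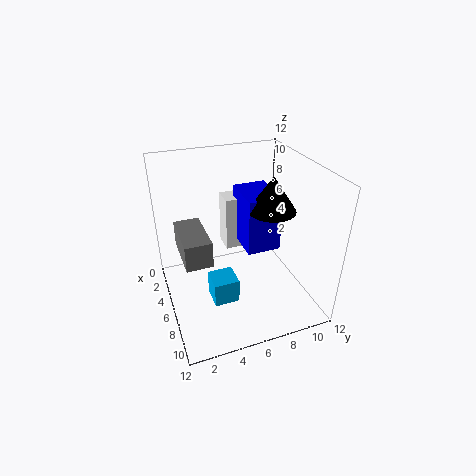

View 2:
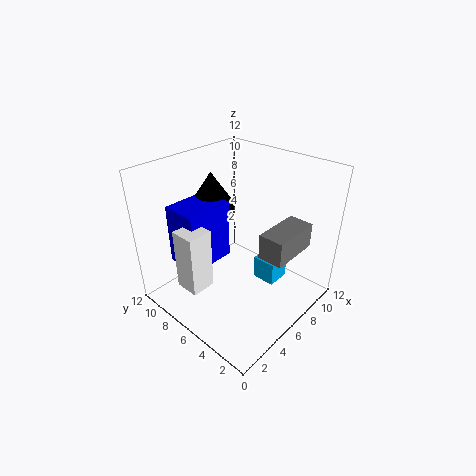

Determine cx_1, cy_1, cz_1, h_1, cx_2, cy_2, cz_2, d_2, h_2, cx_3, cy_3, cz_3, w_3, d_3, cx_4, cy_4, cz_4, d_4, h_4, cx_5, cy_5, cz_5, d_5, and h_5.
cx_1 = 6, cy_1 = 9, cz_1 = 8, h_1 = 3, cx_2 = 5, cy_2 = 1, cz_2 = 6, d_2 = 2, h_2 = 2, cx_3 = 7, cy_3 = 3, cz_3 = 2, w_3 = 2, d_3 = 2, cx_4 = 1, cy_4 = 6, cz_4 = 3, d_4 = 2, h_4 = 5, cx_5 = 2, cy_5 = 7, cz_5 = 4, d_5 = 3, h_5 = 5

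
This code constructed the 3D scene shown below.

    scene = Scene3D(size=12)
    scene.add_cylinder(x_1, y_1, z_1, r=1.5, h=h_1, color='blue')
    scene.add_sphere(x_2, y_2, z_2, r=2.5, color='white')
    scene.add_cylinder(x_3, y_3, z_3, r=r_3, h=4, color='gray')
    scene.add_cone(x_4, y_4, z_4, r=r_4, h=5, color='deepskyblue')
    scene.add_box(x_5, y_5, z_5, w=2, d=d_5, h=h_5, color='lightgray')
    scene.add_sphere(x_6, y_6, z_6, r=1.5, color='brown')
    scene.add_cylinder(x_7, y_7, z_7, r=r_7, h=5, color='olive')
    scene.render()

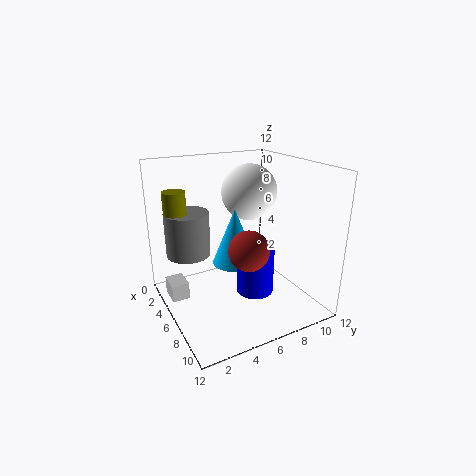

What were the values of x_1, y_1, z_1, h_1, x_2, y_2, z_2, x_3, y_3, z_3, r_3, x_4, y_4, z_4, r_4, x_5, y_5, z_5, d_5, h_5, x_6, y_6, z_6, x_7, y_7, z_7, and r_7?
x_1 = 8; y_1 = 6.5; z_1 = 2; h_1 = 4; x_2 = 3.5; y_2 = 8.5; z_2 = 9; x_3 = 2; y_3 = 3; z_3 = 3.5; r_3 = 2; x_4 = 4.5; y_4 = 6.5; z_4 = 3; r_4 = 2; x_5 = 2.5; y_5 = 0.5; z_5 = 0.5; d_5 = 1.5; h_5 = 1.5; x_6 = 9.5; y_6 = 5; z_6 = 6.5; x_7 = 2; y_7 = 2; z_7 = 4.5; r_7 = 1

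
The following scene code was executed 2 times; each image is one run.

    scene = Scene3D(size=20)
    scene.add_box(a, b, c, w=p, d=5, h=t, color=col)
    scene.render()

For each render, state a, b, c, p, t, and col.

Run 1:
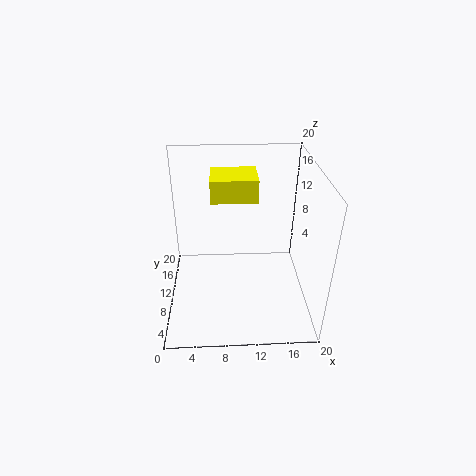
a = 6.5; b = 8.5; c = 16; p = 6; t = 3; col = 'yellow'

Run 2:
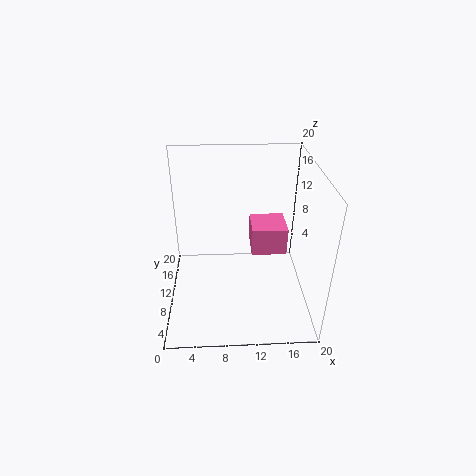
a = 12; b = 10; c = 7; p = 5; t = 4; col = 'hotpink'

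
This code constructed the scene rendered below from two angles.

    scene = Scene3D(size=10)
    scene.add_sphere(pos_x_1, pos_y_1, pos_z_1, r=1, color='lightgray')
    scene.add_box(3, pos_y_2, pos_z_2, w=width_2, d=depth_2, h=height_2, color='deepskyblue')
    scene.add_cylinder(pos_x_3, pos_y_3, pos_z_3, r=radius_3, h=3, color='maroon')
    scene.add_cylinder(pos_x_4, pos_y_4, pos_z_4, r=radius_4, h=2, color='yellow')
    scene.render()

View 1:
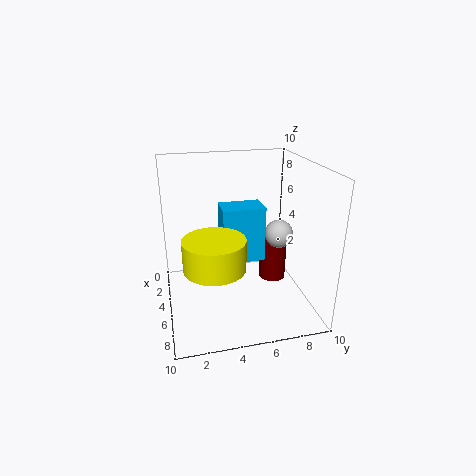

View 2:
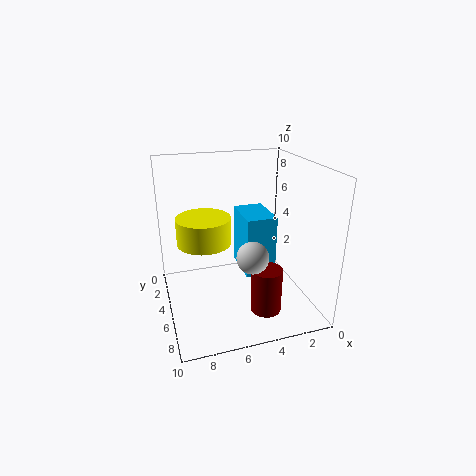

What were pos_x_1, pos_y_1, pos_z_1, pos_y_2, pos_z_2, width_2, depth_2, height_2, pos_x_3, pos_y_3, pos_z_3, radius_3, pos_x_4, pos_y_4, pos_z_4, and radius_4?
pos_x_1 = 5; pos_y_1 = 8; pos_z_1 = 5; pos_y_2 = 4; pos_z_2 = 3; width_2 = 2; depth_2 = 3; height_2 = 4; pos_x_3 = 4; pos_y_3 = 8; pos_z_3 = 1; radius_3 = 1; pos_x_4 = 7; pos_y_4 = 3; pos_z_4 = 4; radius_4 = 2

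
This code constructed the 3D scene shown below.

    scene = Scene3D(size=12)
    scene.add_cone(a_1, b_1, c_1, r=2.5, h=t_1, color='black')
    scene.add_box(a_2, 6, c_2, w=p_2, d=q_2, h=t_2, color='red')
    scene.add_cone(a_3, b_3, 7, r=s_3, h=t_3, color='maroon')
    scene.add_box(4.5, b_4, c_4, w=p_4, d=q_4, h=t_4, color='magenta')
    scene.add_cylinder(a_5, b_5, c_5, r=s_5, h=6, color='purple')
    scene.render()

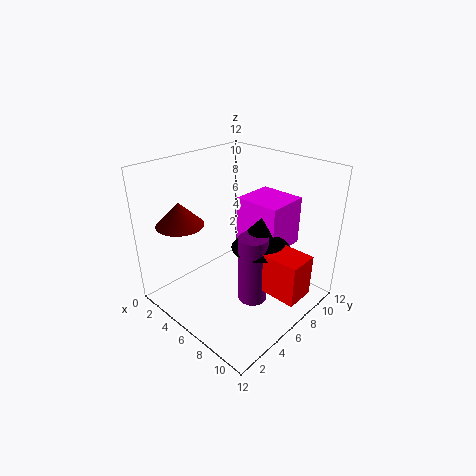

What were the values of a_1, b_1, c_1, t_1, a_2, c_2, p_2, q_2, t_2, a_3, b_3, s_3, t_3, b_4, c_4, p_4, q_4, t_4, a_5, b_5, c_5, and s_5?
a_1 = 7.25, b_1 = 7.5, c_1 = 5, t_1 = 2.75, a_2 = 8, c_2 = 2, p_2 = 3.75, q_2 = 2.5, t_2 = 3.5, a_3 = 2.25, b_3 = 3, s_3 = 2, t_3 = 2, b_4 = 7.5, c_4 = 4.5, p_4 = 4, q_4 = 3.75, t_4 = 4.25, a_5 = 7.5, b_5 = 6.25, c_5 = 0.5, s_5 = 1.25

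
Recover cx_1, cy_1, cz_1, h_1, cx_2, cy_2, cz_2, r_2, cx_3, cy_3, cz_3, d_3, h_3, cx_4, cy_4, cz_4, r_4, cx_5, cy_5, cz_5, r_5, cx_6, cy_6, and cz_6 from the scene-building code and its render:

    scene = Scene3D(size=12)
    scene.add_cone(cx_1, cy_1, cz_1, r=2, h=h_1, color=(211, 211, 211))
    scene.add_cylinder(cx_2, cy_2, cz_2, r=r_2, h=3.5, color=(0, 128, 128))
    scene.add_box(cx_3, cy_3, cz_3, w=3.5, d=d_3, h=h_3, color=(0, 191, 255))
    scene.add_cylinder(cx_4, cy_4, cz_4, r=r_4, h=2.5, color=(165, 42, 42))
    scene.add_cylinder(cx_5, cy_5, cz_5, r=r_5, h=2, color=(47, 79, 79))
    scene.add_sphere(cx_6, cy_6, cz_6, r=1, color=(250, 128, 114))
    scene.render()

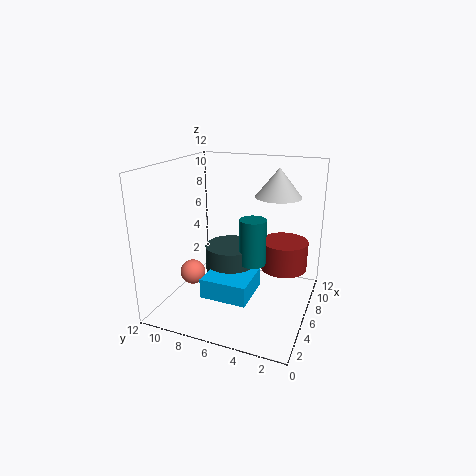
cx_1 = 9; cy_1 = 3.5; cz_1 = 9; h_1 = 2.5; cx_2 = 4; cy_2 = 4; cz_2 = 5; r_2 = 1; cx_3 = 1; cy_3 = 3.5; cz_3 = 3; d_3 = 3.5; h_3 = 1.5; cx_4 = 8; cy_4 = 2.5; cz_4 = 3; r_4 = 2; cx_5 = 4.5; cy_5 = 6; cz_5 = 4; r_5 = 2; cx_6 = 3.5; cy_6 = 9; cz_6 = 3.5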